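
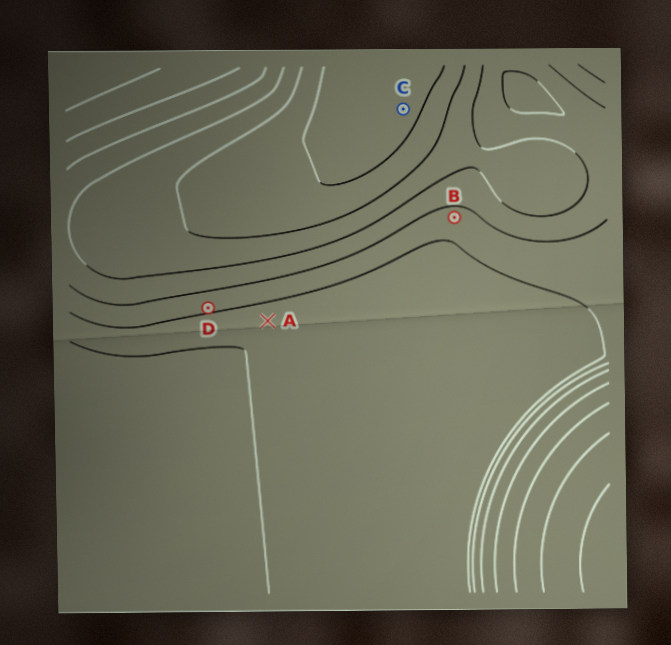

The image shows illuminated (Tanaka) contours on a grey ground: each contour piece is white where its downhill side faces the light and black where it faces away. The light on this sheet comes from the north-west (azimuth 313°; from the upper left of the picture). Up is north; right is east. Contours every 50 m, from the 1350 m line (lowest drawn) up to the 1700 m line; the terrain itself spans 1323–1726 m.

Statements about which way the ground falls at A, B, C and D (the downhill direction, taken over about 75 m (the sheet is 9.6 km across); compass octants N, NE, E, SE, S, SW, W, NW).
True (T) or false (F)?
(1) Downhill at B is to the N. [F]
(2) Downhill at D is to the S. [T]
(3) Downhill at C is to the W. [F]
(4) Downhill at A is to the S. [T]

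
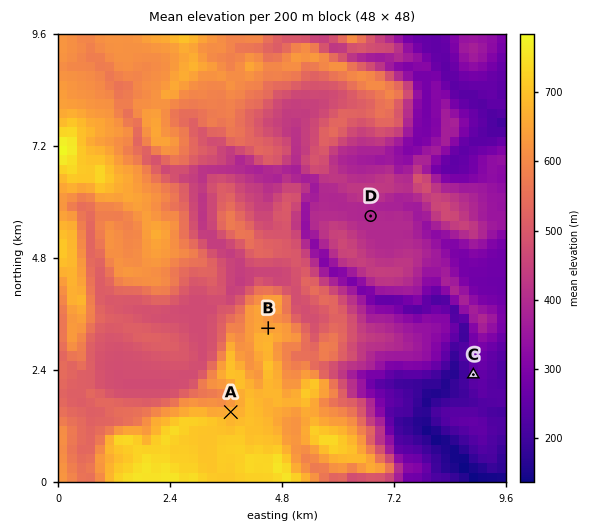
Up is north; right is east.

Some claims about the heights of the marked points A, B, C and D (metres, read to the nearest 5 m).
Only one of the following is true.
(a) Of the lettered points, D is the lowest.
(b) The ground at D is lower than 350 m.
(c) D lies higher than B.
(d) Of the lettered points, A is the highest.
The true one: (d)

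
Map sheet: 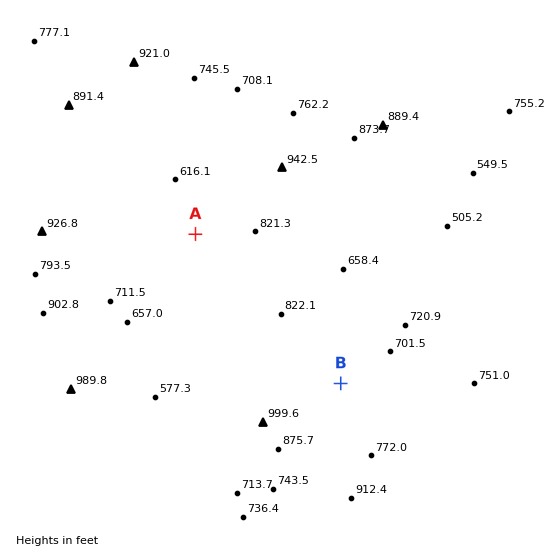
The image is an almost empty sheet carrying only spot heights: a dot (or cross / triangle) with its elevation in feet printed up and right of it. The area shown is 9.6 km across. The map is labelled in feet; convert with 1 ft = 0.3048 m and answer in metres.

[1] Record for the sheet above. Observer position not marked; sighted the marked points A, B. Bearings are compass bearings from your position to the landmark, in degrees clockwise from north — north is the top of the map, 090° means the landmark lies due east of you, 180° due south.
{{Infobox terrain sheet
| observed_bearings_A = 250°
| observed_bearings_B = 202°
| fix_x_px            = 436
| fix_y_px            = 146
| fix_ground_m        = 230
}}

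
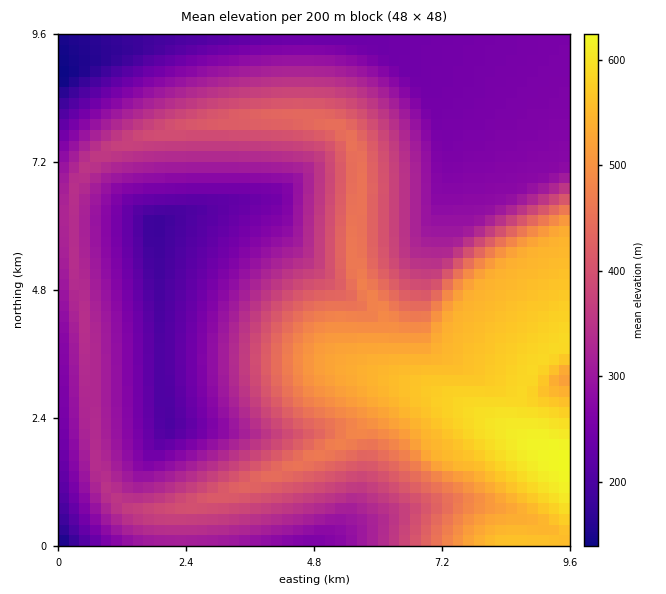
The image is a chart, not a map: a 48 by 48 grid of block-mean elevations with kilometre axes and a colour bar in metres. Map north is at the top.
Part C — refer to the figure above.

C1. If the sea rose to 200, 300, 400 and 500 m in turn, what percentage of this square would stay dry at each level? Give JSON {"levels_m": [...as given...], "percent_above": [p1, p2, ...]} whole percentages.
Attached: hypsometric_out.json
{"levels_m": [200, 300, 400, 500], "percent_above": [97, 63, 35, 19]}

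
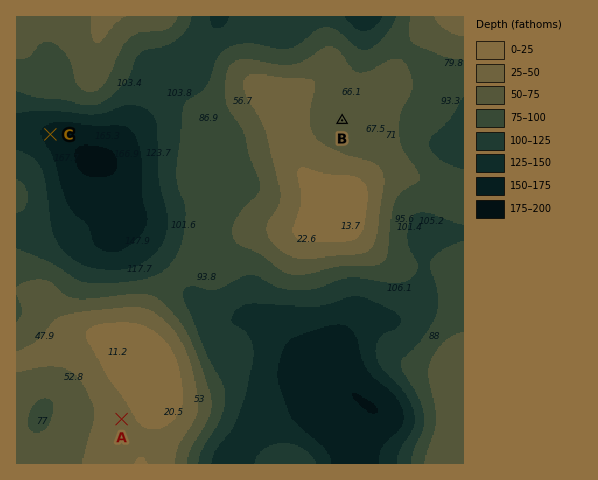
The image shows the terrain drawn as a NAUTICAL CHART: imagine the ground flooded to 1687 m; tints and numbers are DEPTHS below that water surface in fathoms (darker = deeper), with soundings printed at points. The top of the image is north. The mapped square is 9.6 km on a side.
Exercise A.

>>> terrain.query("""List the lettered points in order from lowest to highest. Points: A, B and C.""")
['C', 'B', 'A']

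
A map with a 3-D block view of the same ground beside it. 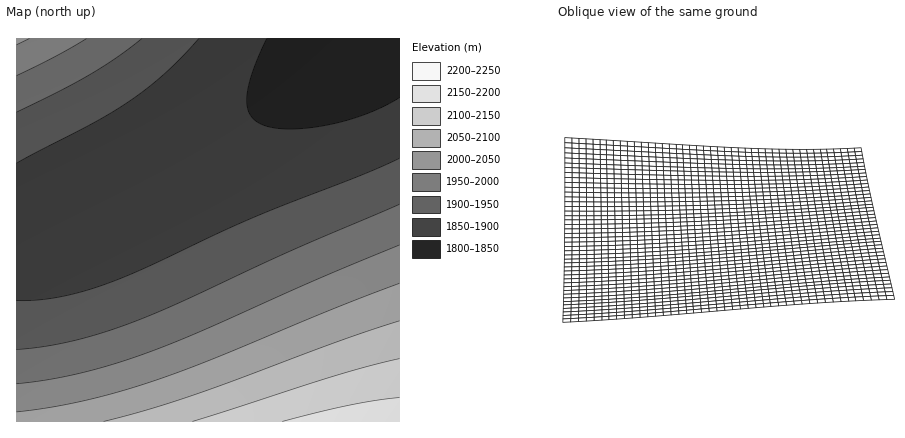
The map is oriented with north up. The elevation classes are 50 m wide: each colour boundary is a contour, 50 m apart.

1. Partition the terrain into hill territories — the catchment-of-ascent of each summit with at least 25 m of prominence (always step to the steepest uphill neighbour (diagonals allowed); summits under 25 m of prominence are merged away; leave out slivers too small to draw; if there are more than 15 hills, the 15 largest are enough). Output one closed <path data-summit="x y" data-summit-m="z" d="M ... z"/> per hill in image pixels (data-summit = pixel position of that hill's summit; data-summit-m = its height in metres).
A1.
<path data-summit="396 422" data-summit-m="2230" d="M400 38l-50 0-36 31-46 35-50 35-50 30-100 50-28 10-24 3 0 190 384 0z"/><path data-summit="16 38" data-summit-m="2061" d="M350 38l-334 0 0 194 16-1 36-12 100-50 50-30 50-35 46-35z"/>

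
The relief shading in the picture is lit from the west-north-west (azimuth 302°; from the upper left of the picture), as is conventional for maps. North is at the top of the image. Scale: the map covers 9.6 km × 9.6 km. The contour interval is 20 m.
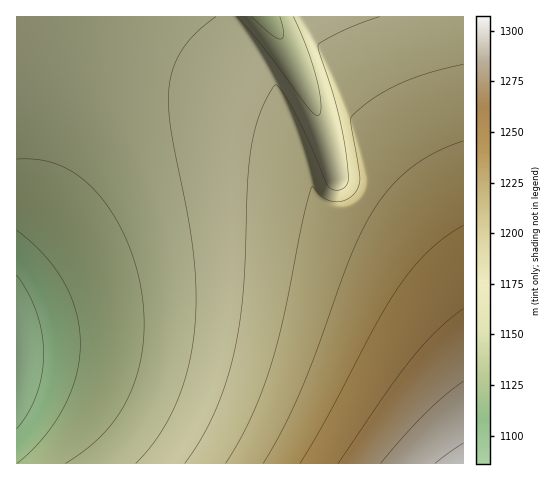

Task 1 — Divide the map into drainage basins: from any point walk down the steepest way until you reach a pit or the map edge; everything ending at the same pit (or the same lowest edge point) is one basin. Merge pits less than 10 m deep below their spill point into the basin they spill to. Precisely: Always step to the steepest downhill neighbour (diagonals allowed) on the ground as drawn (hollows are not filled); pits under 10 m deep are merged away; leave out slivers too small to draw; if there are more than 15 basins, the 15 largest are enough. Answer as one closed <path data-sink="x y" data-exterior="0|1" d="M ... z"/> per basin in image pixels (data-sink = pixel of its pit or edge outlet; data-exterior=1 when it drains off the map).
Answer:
<path data-sink="17 350" data-exterior="1" d="M231 16l-215 1 0 446 447 1 1-149-2-4-22-28-35-33-33-22-45-21-10-8-6-13-14-50-14-34-22-41-24-34z"/><path data-sink="266 17" data-exterior="1" d="M463 16l-231 1 5 10 24 34 22 41 14 34 14 50 6 13 10 8 45 21 33 22 35 33 23 32z"/>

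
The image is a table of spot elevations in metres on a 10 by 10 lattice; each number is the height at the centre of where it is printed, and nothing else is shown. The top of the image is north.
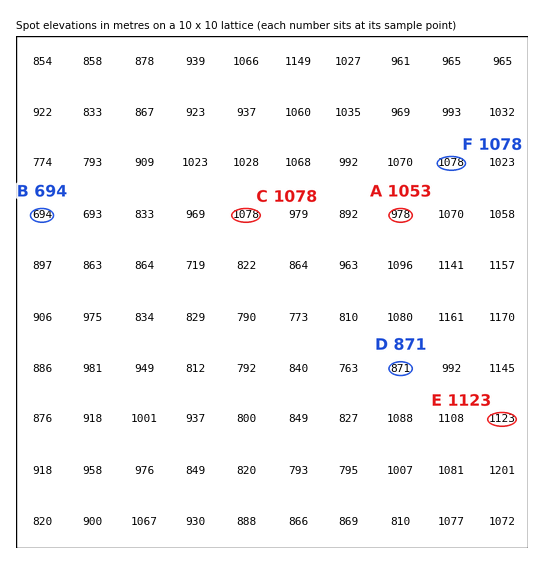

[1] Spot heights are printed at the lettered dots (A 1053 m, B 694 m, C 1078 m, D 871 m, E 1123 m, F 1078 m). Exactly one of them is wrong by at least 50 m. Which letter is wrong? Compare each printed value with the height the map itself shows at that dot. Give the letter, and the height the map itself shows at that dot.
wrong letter A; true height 978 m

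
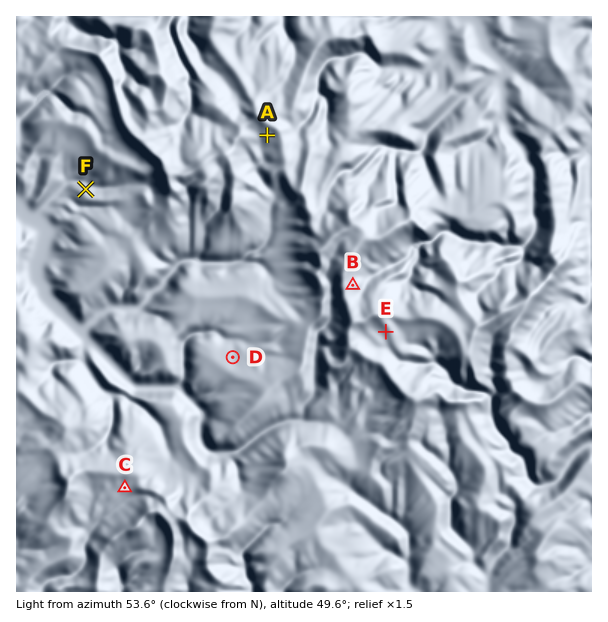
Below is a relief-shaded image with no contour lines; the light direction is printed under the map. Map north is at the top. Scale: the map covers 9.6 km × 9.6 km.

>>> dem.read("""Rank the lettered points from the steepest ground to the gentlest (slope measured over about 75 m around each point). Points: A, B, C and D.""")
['B', 'A', 'C', 'D']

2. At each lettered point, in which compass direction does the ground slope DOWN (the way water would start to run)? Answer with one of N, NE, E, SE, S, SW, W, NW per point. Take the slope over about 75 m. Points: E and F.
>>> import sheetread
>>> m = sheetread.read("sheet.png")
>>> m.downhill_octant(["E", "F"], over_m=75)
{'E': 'S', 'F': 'N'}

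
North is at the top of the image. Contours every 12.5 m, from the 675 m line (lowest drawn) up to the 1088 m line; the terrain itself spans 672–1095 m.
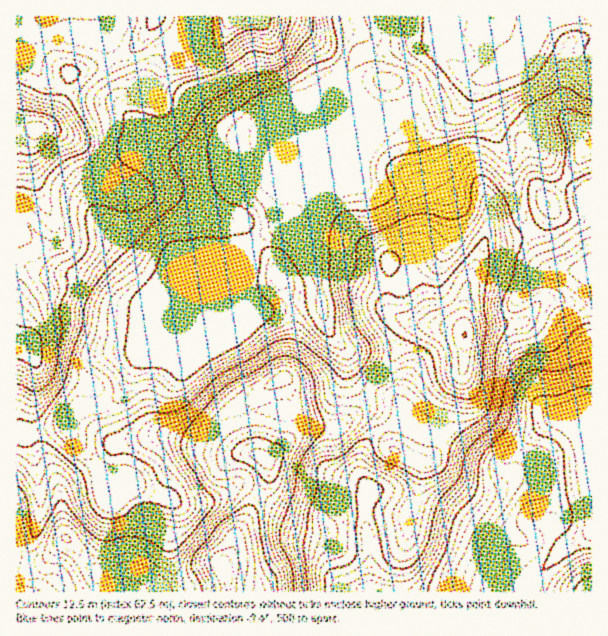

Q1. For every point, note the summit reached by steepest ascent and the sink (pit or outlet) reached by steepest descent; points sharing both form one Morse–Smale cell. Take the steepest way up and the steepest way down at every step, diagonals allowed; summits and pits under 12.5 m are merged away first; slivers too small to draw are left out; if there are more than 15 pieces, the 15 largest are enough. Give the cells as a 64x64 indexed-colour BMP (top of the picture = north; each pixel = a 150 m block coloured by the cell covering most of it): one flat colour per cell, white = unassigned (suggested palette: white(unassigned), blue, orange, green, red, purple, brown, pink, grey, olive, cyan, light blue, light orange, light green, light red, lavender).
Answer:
<image width="64" height="64" href="data:image/bmp;base64,Qk12CAAAAAAAAHYAAAAoAAAAQAAAAEAAAAABAAQAAAAAAAAIAAATCwAAEwsAABAAAAAAAAAA////ALR3HwAOf/8ALKAsACgn1gC9Z5QAS1aMAMJ34wB/f38AIr28AM++FwDox64AeLv/AIrfmACWmP8A1bDFAAAAAAAAAAAAAAAAALu7u7u7u7u6qqqqqqqqqqqgAAAAAAAAAAAAAAAAAAALu7u7u7u7u7qqqqqqqqqqqqoAAAAAAAAAAAAAAAAAAAu7u7u7u7u7uqqqqqqqqqqqpmAAAAzAAAAAAAAAAAAAC7u7u7u7u7u6qqqqqqqqqqpmZgAAAMwADMAAAAAAAAAAu7u7u7u7u7qqqqqqqqqqpmZmYAAAzMDMwAAAAAAAAAC7u7u7u7u7uqqqqqqqqqpmZmZmAADMzMzMAAAAAAAAAAu7u7u7u7u6qqqqqqqqZmZmZmZmAMzMzMwAAAAAAAAAC7u7u7u7u7qqqqqqqmZmZmZmZmYADMzMzAAAAAAAAAAAu7u7sLu7uqqqqqpmZmZmZmZmZgAMzMzMAAAAAAAAAAC7sAAAALu6qqqmZmZmZmZmZmZmAAzMzMwAAABVVVUAAAsAAAAAAAqqpmZmZmZmZmZmZmYADMzMzAAAVVVVVVUAUAAAAAAABmZmZmZmZmZmZmZmZgDMzMzABVVVVVVVVVVVAAAAAAAGZmZmZmZmZmZmZmZmAMzMzMzMVVVVVVVVVVUAAAAAAGZmZmZmZmZmZmZmZmYAzMzMzMxVVVVVVVVVVQAAAAAAZmZmZmZmZmNmZmZmZgDMzMzMzFVVVVVVVVVVUAAAAAAGZmZmZmZjMzZmZmZjDMzMzMzMVVVVVVVVVVVVAAAAAAZmZmZmYzMzM2ZmZmMMzMzMzMVVVVVVVVVVVVVQAAAAAGZmZmMzMzMzNmZmM4iIjMzMxVVVVVVVVVVVVVUAWQAAAGYDMzMzMzMzNmMziIiIzMzFVVVVVVVVVVVVVVVZkAAAAzMzMzMzMzMzMzOIiIiIzFVVVVVVVVVZmZmZmVmZAAADMzMzMzMzMzMzM4iIiIiIhVVVVVVVVZmZmZmZmZmQADMzMzMzMzMzMzMziIiIiIiIVVVVVVVZmZmZmZmZmZMzMzMzMzMzMzMzMzOIiIiIiIiFVVVVVZmZmZmZmZmZIjMzMzMzMzMzMzMzM4iIiIiIiIVVVVVZmZmZmZmZmZIiIzMzMzMzMzMzMzMziIiIiIiIhVVVVVmZmZmZmZmZkiIiMzMzMzMzMzMzMzOIiIiIiIiIVVVVWZmZmZmZmZmSIiIzMzMzMzMzMzMzM4iIiIiIiIiFVVVZmZmZmZmZmSIiIiMzMzMzMzMzMzMziIiIiIiIiIhVVVmZmZmZmZmSIiIiIzMzMzMzMzMzMzOIiIiIiIiIiIVVVZmZmZmZmZIiIiIiMzIi4zMzMzMzM4iIiIiIiIiIiFVVmZmZmZmZIiIiIiIiIiLu7u7jMzMziIiIiIiIiIiIhVVZmZEZmZkiIiIiIiIiIu7u7u4zMzOIiIiIiIEREYiIVVmZERERESIiIiIiIiIi7u7u7uPu7oiIiIiIERERERiFWZkRERERIiIiIiIiIiLu7u7u7u7uiIiIiBERERERERhVmREREREiIiIiIiIiIu7u7u7u7u6IgREREREREXERERWZEREREiIiIiIiIiIiLu7u7u7u7hERERERERF3d3cREVkRERESIiIiIiIiIiIu7u7u4AAAERERERERF3d3d3cRGRERERIiIiIiIiIiIiLu7u4AAAARERERERF3d3d3d3d3EREREiIiIiIiIiIiIu7u7gAAABERERERF3d3d3d3d3dxERESIiIiIiIiIiIiIiLgAAAAERERERF3d3d3d3d3d3dxERIiIiIiIiIiIiIiIiAAAAARERERF3d3d3d3d3d3d3cREiIiIiIiIiIiIiIiAAAAABEREREXd3d3d3d3d3d3dxESIiIiIiIiIiIiIiIAAAAAEREREXd3d3d3d3d3d3d3ERIiIiIiIiIiIiIiIgAAAAARERERd3d3d3d3d3d3d3cRESIiIiIiIiIiIiIgAAAAABERERF3d3d3d3d3d3d3dxERIiIiIiIiIiIiIiAAAAAAERERERd3d3d3d3d3d3d3cREiIiIiIiIiIiIiIAAA3QAREREREXd3d3d3d3d3EXdxERIiIiIiIiIiIiIgAA3dABEREREREXd3dxERERERF3cREiIiIiIiIiIiIiAADd3QERERERERERERERERERERdxESIiIiIiIiIiIiAADd3dARERERERERERERERERERF3cRIiIiIiIiIiIiIAAN3d3RHxERERERERERERFEREQRdxEiEiIiIiIiIiIAAA3d3d//8RERERERERERFERERERHEREREiIiIiIiIAAA3d3d3///ERERERERERFERERERERxERERESIiIiIgAN3d3d3f//8RERERERERREREREREREERERERESIiIgAA3d3d3d///xERERERERRERERERERERBERERERESIiAA3d3d3d3///8REREBFEREREREREREREQRERERERESIADd3d3d3f///xEREQAERERERERERERERBERERERERERAN3d3d3d//////EQAAREREREREREREREQRERERERERER3d3d3d3///////AAAEAAREREREREREREEREREREREREU3d3d3f//////AAAAAAAAREREREREREREREERFBEREURN3d0A//////8AAAAAAAAERERERERERERERERERBEURETQAAD//////wAAAAAAAARERERERERERERERERERERERAAAAP//////AAAAAAAAAEREREREREREREREREREREREQAAA"/>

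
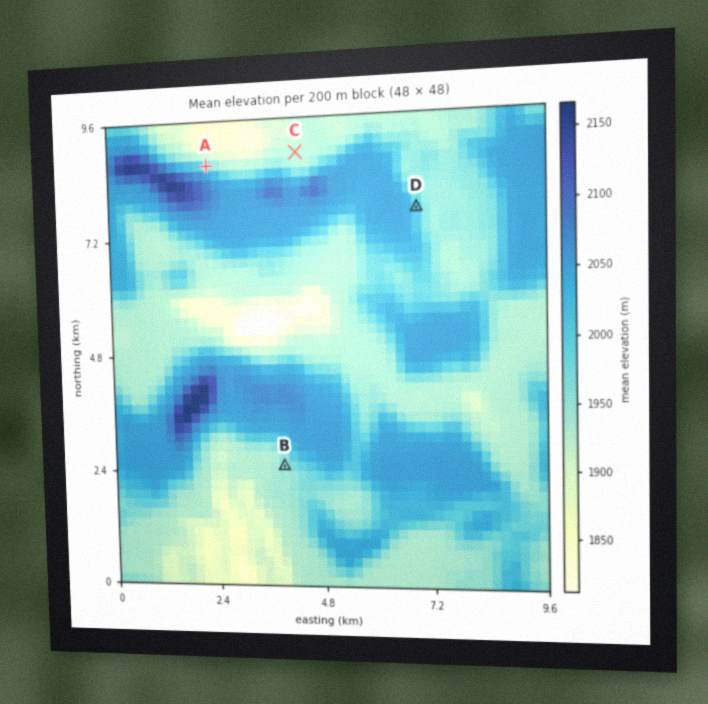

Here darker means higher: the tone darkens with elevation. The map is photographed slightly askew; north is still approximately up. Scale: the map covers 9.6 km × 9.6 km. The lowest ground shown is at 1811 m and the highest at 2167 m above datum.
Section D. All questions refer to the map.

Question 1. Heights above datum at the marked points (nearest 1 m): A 1980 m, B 1958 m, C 1929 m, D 2015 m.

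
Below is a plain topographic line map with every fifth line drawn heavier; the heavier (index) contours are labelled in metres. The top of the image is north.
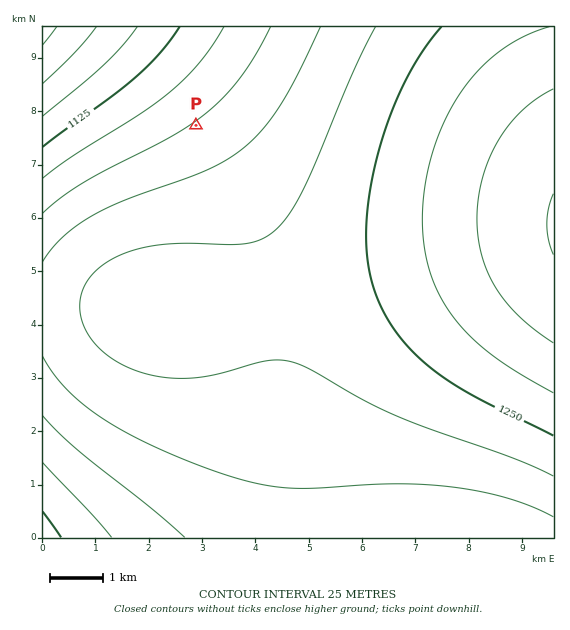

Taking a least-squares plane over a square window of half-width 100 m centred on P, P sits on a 2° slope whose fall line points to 325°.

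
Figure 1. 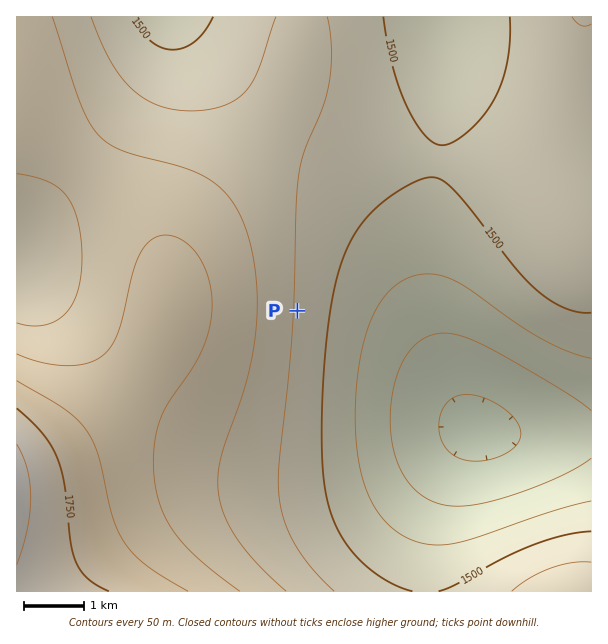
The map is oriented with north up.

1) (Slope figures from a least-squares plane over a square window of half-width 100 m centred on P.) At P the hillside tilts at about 5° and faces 93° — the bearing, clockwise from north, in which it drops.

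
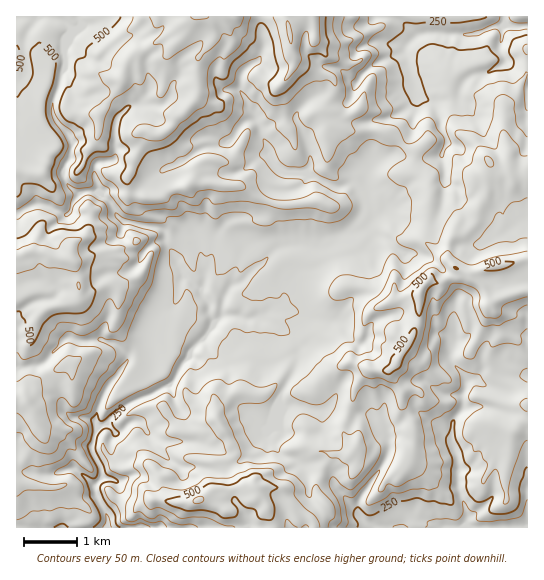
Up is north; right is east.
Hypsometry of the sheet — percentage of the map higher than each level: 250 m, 96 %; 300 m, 85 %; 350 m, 61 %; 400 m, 42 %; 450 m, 27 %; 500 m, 14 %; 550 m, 5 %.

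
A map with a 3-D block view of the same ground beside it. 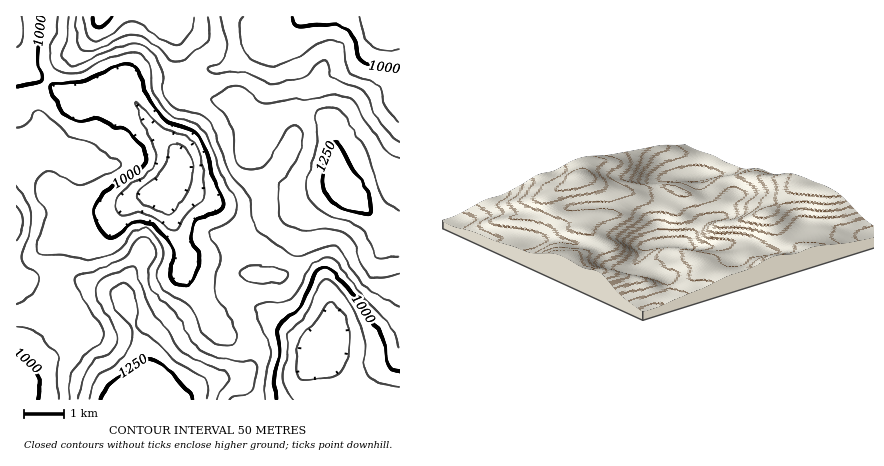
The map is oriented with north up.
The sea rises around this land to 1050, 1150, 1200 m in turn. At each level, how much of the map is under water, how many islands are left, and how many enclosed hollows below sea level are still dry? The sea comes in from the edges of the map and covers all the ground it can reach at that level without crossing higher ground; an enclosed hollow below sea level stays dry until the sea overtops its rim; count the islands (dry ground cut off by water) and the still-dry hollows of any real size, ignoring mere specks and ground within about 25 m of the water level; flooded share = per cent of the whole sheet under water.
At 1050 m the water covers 40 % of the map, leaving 0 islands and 0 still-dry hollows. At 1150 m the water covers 78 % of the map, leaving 0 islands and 0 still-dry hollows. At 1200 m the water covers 90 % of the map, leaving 0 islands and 0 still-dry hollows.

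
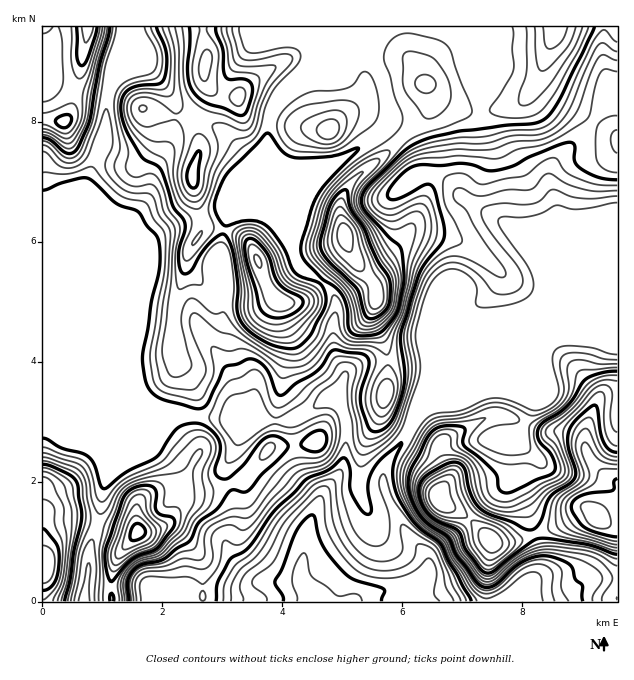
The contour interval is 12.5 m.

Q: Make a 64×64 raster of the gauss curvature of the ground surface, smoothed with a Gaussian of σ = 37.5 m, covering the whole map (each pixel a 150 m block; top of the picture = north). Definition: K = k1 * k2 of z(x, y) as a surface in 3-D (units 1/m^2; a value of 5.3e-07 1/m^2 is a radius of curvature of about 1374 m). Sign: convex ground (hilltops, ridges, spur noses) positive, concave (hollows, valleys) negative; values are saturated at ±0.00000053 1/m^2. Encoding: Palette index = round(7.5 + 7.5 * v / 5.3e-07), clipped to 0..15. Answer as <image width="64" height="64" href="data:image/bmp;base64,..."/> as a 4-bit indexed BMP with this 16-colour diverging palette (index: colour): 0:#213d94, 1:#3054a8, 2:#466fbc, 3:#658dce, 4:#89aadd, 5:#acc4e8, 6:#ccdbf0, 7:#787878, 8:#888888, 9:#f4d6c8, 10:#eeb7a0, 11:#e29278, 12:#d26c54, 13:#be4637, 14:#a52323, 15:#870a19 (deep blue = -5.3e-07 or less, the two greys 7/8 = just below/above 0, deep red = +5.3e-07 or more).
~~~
<image width="64" height="64" href="data:image/bmp;base64,Qk12CAAAAAAAAHYAAAAoAAAAQAAAAEAAAAABAAQAAAAAAAAIAAATCwAAEwsAABAAAAAAAAAAlD0hAKhUMAC8b0YAzo1lAN2qiQDoxKwA8NvMAHh4eACIiIgAyNb0AKC37gB4kuIAVGzSADdGvgAjI6UAGQqHAAJqloz4N3d3eJh3d4iId4iHiHeIh3eJlgBXeHd3d3eaiHdndAnZh3iHd4iIh3eHh3d4d3d4d2d1MjV4d3iHd4e7lmdwCv6HeIdneIiHeIeHd3d3d3eId4ZqZoiIiIeJhZqHiXMG/4Zoh3h3iHd4h4d3d4iIh4mHmL+ou6mHd3iFqoiae6OKQmiIh3d3d3iId3d4iIiIeWR2nqeLuod3iYOZeKdbxDeEeGeHZ4d3d4h3d4iIiIeNp8qKy2V4h3iac3dnhld3i+eGVoh4iHd4iHd4iIiHd4/1m6rLUiRnd4iKd3d2eHn/tGZomZd3d4iId3iIiHiFSHAGrLhlM1Z3eHlnd3RGeeximImJiHd4iIh3eIiIiGIogQBZlmd2Z3ebhod4dFd3VbhlZ3d3eIiIiId4iIh3Uo/4MCeGVnd3iIuHmIiGeIdVy3Z4d2eId3h4iHd4iHZV/8mFaql3Z3eriId3d3iGfOp4h4h3d4h3eHeZiId4dEf/h3ebqYd3d6yXd3eIh4ZZyVZ3iHd3iHeIiKp4h3h0Rv+nZ5mZiIZ3h1Z3yImHmWV2Vnd3d2eHd4d3h1d3eXVUjKuId3eHZouUNnjId3Z4dnd2d3aJd3d3d3Z2WGZ4ZWZHjcdmd3h5zaVWd3d3Znd3eId3d3d3d4h3d5lXdnh1d1ZXtmd3eHmph3RHWIdmd3d4mHeJp2h3mXZnvGV2Z3Z3ZiBXd4iIZ5iKlXtoiHd4iIiHd4rIWIe9dWi9hHh3doiMpXqoiIhmdXunm3eId4iIiHd3eadoh3p2aKuEaIh1Z436aKiId020aYeZd3iIiIiId3d2WId3ZGmIiYaHeJZWV6hEaIh2CuVph4l3iIiIiIiHd3RZiIh2WZd4dod4l3dEaHVoiIUFhXiGiIiIiIiId3d4dniIh3eIdmZWeImoiHVpqImph6u5d2Z4iIiIiIh3d3iIiIh4eJiHeXd4i+p4h3iIZmZ3iMuHeYeIiIiIiHd4h4h4iHiIh3eIiHiK+3d3iId3d3d4mnZ7pIiIiIiId3mYiId3eId3d3d2eIiYdneIh3d3d4iIdUeViIiIiId3eIiIh3d4l2d3d3qodmd2Z4iIiIiId3eHVXiIiIiIh3d4iIiHeHiXZ3h3iph1V4dniIiIiIh3d4iHd4iIiIiHd4iHeHd4eIZ3d3iHeIVXd3eIiIiIiHd3iIeIiIiIiId3eId3d4d3d3eIh2Z4c0aIh4iIiIiId3d3d3iIiIiIh4iIiIh3dmeIiIiGNYhiJYqIh3d4iIh3d3h3eIiIiIiIiId3iId1eZh3d3dWiJQ1iYd3d3eIiId3d4d3iIiIiId4h3eYh2WaiHd3eIh3uWVnd3d3eId3d4iIiIiIiIiIiHd4d4iHZZmJqqmGeoj/+GiId3d3d3d3eIiIiIiIiIiId3h3h4d3h4mqvKWLh9/4iYiHd3d4h3d4iIiIiIiIiIh3d3Z3h4l2dmaJU6pTapd3iIiId3iId3iIiIiIiIiIiHiIZnd3iXZkWJczmGNKuHeZiIh3iIh3eIiIiIiIiIiIiIh3doiId2WLuHZ3l0eWVomZmHeIiHd4iIiIiIiIiIiIiHh3mIiLuImGd4eZZ3VWeIiHd4iId3iIiIiIiIiIiIiIioepua/oZ2R4mHh4hmd3dnd3eId3iIiIiIiIiIiIiIh6yIy2zpdnZHmpZnh3d3dmd3d3iIeIiIiIiIiIiIh4iHeIdAD/dnd2eKuod3d4h2d4d3eIiIiIiIiIiIiIiHeJhmikEGY2d3iHrulUVoiHd3d4iHh3eHd3eIiIiHd4h3d3VXiGVGd4iIiZiHdniZh3h3iId3eId3d4eIiHd3iId4dSaYd3d4h3aKM725iJiId3eIiIiHh3d4h3h4h3d3iId3VpiIiIiHdXsy78qId3iId3d3iIeHd3eHeIiId3h4h4zIiIiIiIh2WVCNuZh2d4h3h4h4h4d3d4h4iId4iHd3nbiIiIiIiHdncCiYiHdniIiIh3eHd3d3h2d3d4iYd3ead4mIiIiIh3d3eIiZh2eIh3d3d4d4iIiHZnZWiId3Zoh3eId4d3d3d3ecp4qod4iHeId3h3iIeIp2hVd3d3d3d4h3eId3Z3dmd3iGV4h3iHd3eHd4d4h3j4eHeId3eHh3mHd3d3eId4dnh3ZVZ3eId3eIh3d3eHeNd3eIh3d3iHeHd2d3iIh3zXd3d3Znd3d4h4iHd3d3eICPuHeHeHd3d3eHeIZomHfMhnd3d3d4d3iHd3iId3d3gY7aZ4eJh3d3d4h4hmiYd4l3d3eIeIh3d3d4iIiHd3eHeJl3Zs2Yd3d3d5l5h4h3d3d3d4h3iHd3d3iIiId3d3iHZndVz7hmZnh2qniHeId3d3h3d3d3d3h3eIiIh3d4iIdld1SKl1VniGabh5h3eHh3eHd3iId3eIh3iHiHd4iIiGV3dFd3Zniodol2eId3eId4eHiIiHiIiHd3eIeIiIiHdniHZ4h3eKh2eGZ3d3d4iIh4d4iIeIiHiHd3d3iIeId5eZh4moeImHd4d3iGd4h3h3d3d3eIeIiIh3d3eIh4h4qImHiKh3iKl4iHiahniHd4eIh3d3eIh3iHd3d3iHiHiHd3d4mHd3mYeZh3dXeIh4h4iIiHd4iHd3eIiIiIh3iGiGZ3eHd3dnd4iHd3d4iIh3eIeHd3iIeIiIiIh3eIeIjKVXdniHdUaJmIeIiIiIiHiHd4d3d4iIiId4iIZY"/>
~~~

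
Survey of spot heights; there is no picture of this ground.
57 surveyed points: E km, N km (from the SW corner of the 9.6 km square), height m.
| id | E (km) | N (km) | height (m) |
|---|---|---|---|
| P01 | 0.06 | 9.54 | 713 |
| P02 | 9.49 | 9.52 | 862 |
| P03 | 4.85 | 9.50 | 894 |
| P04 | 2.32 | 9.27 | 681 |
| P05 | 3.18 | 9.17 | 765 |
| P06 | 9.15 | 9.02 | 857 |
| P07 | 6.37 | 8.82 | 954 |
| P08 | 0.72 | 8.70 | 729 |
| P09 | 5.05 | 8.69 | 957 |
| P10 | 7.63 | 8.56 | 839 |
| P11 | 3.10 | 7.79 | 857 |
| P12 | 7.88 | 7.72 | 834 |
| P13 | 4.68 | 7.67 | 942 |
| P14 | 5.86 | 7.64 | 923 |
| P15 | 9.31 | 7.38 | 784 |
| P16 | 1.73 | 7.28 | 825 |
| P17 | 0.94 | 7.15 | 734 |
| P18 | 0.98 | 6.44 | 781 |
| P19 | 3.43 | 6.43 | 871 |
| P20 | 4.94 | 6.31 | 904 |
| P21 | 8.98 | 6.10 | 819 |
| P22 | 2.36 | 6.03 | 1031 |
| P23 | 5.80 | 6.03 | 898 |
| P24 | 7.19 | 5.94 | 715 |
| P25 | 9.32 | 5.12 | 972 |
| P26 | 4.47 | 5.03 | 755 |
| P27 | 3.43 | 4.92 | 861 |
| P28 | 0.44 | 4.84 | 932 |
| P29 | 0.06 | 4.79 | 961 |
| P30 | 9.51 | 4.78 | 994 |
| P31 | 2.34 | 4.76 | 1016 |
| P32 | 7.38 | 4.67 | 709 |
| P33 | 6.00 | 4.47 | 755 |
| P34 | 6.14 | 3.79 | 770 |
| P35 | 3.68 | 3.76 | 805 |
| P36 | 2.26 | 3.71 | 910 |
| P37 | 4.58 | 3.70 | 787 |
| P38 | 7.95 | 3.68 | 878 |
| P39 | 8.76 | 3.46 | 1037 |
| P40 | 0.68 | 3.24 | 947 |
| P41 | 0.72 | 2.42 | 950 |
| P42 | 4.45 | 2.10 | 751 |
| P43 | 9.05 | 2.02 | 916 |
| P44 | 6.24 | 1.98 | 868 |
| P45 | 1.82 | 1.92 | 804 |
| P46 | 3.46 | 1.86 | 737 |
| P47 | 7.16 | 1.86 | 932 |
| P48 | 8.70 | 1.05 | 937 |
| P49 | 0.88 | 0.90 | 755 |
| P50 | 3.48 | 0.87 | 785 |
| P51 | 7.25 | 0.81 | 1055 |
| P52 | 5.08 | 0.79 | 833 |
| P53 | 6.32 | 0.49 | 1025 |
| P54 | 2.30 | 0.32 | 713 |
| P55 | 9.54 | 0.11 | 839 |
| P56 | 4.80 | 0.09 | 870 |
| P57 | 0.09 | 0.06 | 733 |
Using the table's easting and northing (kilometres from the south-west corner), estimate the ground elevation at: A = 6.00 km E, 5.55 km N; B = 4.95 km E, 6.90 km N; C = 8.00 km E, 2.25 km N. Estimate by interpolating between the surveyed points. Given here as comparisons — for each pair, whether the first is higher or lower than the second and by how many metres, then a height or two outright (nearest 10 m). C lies higher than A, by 150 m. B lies higher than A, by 140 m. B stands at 940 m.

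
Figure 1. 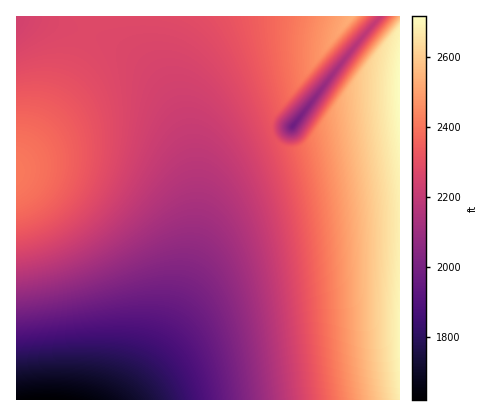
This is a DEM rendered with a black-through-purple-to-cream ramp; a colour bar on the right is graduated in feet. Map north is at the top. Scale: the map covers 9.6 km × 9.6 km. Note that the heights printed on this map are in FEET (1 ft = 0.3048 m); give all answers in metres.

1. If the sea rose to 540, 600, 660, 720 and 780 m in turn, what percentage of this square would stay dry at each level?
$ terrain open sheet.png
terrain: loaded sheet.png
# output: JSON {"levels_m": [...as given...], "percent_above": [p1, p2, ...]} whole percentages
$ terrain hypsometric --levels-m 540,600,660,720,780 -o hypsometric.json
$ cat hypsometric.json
{"levels_m": [540, 600, 660, 720, 780], "percent_above": [96, 87, 69, 26, 10]}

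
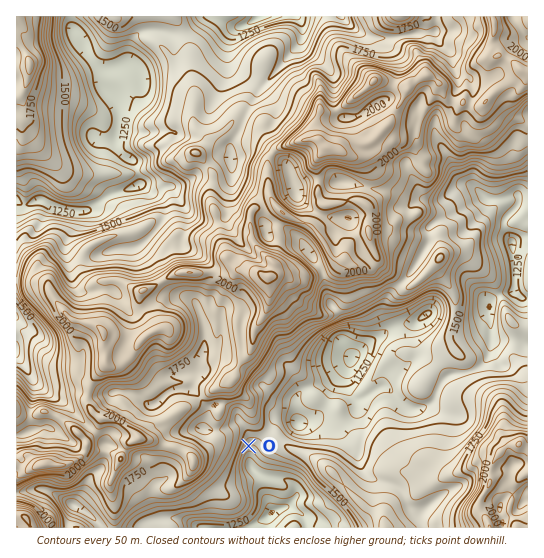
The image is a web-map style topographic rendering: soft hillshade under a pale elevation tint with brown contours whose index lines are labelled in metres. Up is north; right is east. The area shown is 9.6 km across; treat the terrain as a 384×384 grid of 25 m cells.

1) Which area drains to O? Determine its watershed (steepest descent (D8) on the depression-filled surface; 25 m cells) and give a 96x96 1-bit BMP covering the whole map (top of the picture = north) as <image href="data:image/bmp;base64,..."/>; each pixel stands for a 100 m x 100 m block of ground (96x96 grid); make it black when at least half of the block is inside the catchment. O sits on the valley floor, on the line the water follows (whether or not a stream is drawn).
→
<image width="96" height="96" href="data:image/bmp;base64,Qk2+BAAAAAAAAD4AAAAoAAAAYAAAAGAAAAABAAEAAAAAAIAEAAATCwAAEwsAAAIAAAAAAAAA////AAAAAAAAAAAAAAAAAAAAAAAAAAAAAAAAAAAAAAAAAAAAAAAAAAAAAAAAAAAAAAAAAAAAAAAAAAAAAAAAAAAAAAAAAAAAAAAAAAAAAAAAAAAAAAAAAAAAAAAAAAAAAAAAAAAAAAAAAAAAAAAAAAAAAAAAAAAAAAAAAAAAAAAAAAAAAAAAAAAAAAAAAAAAAAAAAAAAAAAAAAAAAAAAAAAAAAAAAAAAQAAAAAAAAAAAAAAB8AAAAAAAAAAAAAAP+AAAAAAAAAAAAAD///AAAAAAAAAAAAH///AAAAAAAAAAAAf///AAAAAAAAAAAA////AAAAAAAAAAAH////AAAAAAAAAAAf////AAAAAAAAAAA/////AAAAAAAAAAB/////AAAAAAAAAAB////+AAAAAAAAAAA////8AAAAAAAAAAA////4AAAAAAAAAAA////wAAAAAAAAAAAf///4AAAAAAAAAAAP///4AAAAAAAAAAAB///8AAAAAAAAAAAAf//8AAAAAAAAAAAAP///AAAAAAAAAAAAP///AAAAAAAAAAAAH///AAAAAAAAAAAAD///gAAAAAAAAAAAB///gAAAAAAAAAAAA///gAAAAAAAAAAAA///wAAAAAAAAAAAB///wAAAAAAAAAAAD///4AAAAAAAAAAAH///4AAAAAAAAAAAH///8AAAAAAAAAAAH///8AAAAAAAAAAAD///4AAAAAAAAAAAA///4AAAAAAAAAAAAP//4AAAAAAAAAAAAH//wAAAAAAAAAAAAAAMAAAAAAAAAAAAAAAAAAAAAAAAAAAAAAAAAAAAAAAAAAAAAAAAAAAAAAAAAAAAAAAAAAAAAAAAAAAAAAAAAAAAAAAAAAAAAAAAAAAAAAAAAAAAAAAAAAAAAAAAAAAAAAAAAAAAAAAAAAAAAAAAAAAAAAAAAAAAAAAAAAAAAAAAAAAAAAAAAAAAAAAAAAAAAAAAAAAAAAAAAAAAAAAAAAAAAAAAAAAAAAAAAAAAAAAAAAAAAAAAAAAAAAAAAAAAAAAAAAAAAAAAAAAAAAAAAAAAAAAAAAAAAAAAAAAAAAAAAAAAAAAAAAAAAAAAAAAAAAAAAAAAAAAAAAAAAAAAAAAAAAAAAAAAAAAAAAAAAAAAAAAAAAAAAAAAAAAAAAAAAAAAAAAAAAAAAAAAAAAAAAAAAAAAAAAAAAAAAAAAAAAAAAAAAAAAAAAAAAAAAAAAAAAAAAAAAAAAAAAAAAAAAAAAAAAAAAAAAAAAAAAAAAAAAAAAAAAAAAAAAAAAAAAAAAAAAAAAAAAAAAAAAAAAAAAAAAAAAAAAAAAAAAAAAAAAAAAAAAAAAAAAAAAAAAAAAAAAAAAAAAAAAAAAAAAAAAAAAAAAAAAAAAAAAAAAAAAAAAAAAAAAAAAAAAAAAAAAAAAAAAAAAAAAAAAAAAAAAAAAAAAAAAAAAAAAAAAAAAAAAAAAAAAAAAAAAAAAAAAAAAAAAAAAAAAAAAAAAAAAAAAAAAAAAAAAAAAAAAAAAAAAAAAAAAAAAAAAAAAAA="/>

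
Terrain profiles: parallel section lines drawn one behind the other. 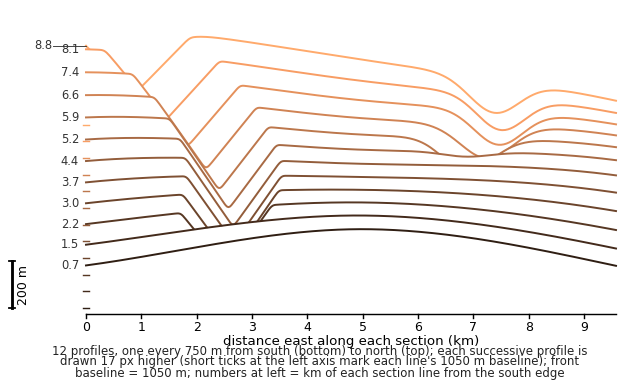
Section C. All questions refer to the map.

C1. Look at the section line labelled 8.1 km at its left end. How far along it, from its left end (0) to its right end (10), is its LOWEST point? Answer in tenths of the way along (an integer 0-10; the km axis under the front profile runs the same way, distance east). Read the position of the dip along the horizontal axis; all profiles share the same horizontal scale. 8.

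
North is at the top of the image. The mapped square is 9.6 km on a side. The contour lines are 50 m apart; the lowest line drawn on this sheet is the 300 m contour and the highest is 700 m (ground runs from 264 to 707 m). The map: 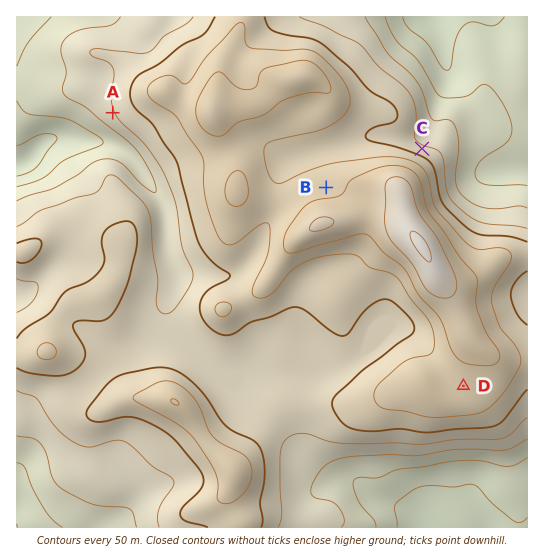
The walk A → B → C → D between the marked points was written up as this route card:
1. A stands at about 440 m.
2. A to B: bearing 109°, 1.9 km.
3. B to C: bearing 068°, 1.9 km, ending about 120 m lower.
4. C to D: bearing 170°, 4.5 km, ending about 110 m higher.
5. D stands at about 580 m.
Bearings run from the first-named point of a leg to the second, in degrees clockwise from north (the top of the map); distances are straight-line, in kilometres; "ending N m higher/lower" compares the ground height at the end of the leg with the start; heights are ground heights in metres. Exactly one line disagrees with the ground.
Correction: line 2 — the distance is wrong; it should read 4.2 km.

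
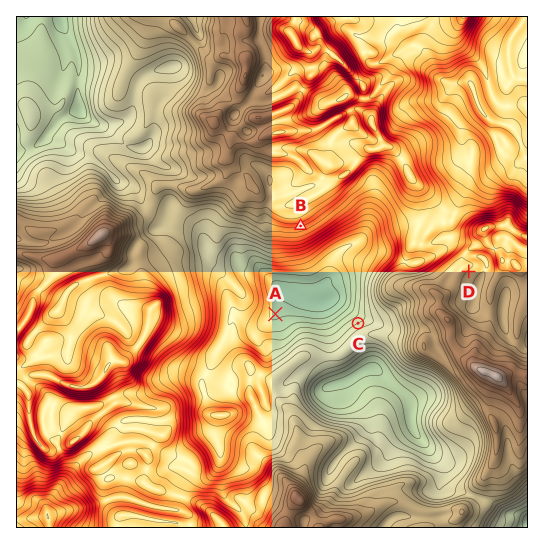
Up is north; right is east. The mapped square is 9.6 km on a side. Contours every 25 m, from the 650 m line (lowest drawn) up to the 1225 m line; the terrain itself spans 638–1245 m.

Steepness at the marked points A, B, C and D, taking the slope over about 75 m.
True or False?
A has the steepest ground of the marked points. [False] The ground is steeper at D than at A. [True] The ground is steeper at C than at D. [True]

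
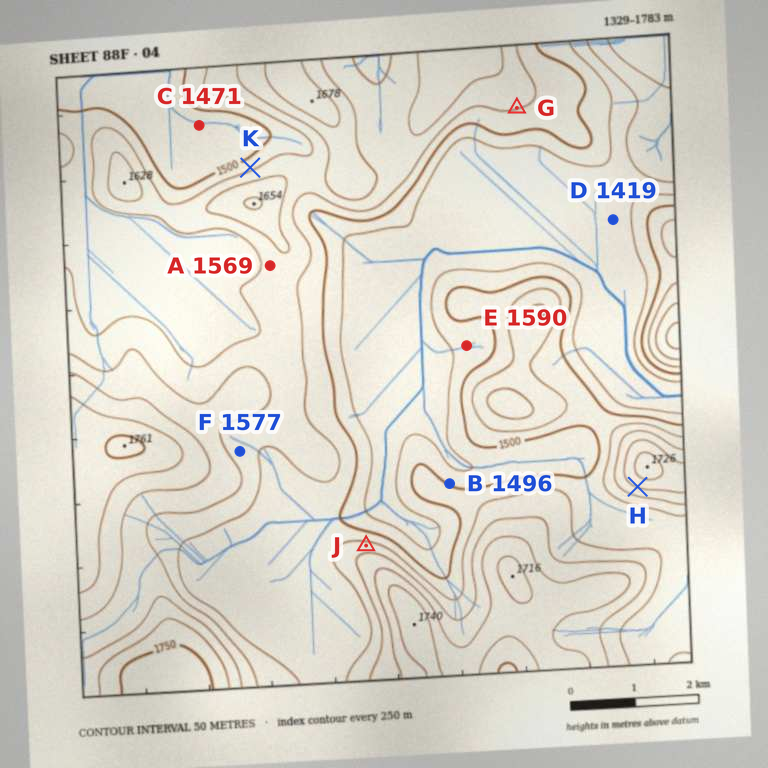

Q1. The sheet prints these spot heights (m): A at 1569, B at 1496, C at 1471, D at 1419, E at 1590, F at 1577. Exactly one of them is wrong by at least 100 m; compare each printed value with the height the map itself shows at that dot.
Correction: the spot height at E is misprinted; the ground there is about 1465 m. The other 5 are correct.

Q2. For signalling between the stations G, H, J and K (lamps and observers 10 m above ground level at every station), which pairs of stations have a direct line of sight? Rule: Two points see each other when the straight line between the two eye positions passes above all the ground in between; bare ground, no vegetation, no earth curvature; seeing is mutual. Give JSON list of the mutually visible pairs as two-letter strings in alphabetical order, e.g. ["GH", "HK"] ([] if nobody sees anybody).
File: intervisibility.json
["GJ", "HJ"]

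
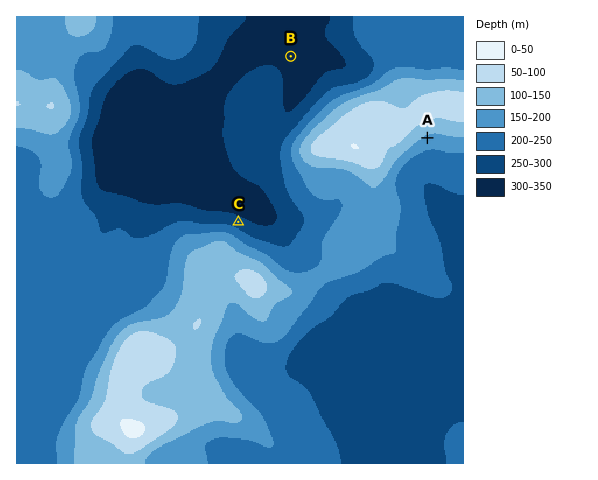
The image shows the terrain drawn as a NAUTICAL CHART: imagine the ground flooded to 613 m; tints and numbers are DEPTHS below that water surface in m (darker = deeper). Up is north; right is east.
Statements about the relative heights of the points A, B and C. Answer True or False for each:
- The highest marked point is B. False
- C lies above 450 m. False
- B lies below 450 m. True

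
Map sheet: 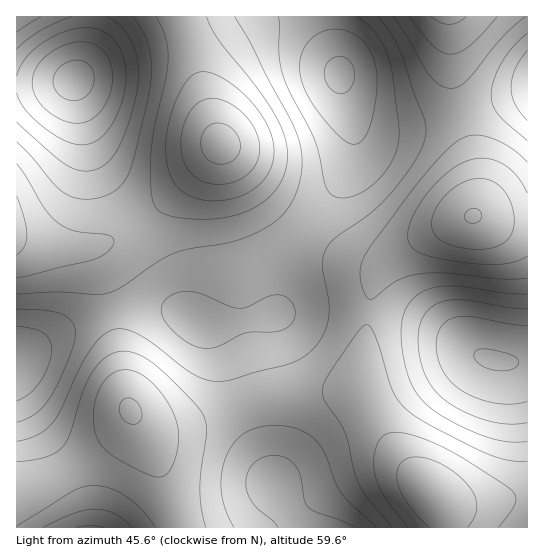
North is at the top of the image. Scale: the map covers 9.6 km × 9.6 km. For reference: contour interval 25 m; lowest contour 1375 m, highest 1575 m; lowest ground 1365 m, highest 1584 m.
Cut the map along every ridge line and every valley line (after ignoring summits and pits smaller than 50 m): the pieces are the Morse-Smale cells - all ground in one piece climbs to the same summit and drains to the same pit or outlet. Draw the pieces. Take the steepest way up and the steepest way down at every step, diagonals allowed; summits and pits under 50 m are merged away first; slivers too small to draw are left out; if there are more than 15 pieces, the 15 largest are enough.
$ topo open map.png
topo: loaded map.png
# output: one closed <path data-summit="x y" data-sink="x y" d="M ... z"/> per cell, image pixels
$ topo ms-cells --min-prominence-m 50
<path data-summit="221 145" data-sink="339 74" d="M327 16l-146 1 39 128-54 56-31 26-29 16-23 4 7 1 7 10 16 54 20-4 29 0 13 3 24 13 7 1 40-4 27-5 4-3 2-28 6-27 14-23 44-56 10-24 0-22-10-40z"/><path data-summit="221 145" data-sink="74 79" d="M181 16l-91 0-5 38-11 26-58 5 0 153 2 2 43 8 32-1 20-7 22-13 19-15 65-65 1-5-9-24-18-67z"/><path data-summit="435 494" data-sink="339 74" d="M335 309l-40 2-65 13-29 1 14 6 6 7 7 13 19 60 29 80 25 37 145 0 1-13-4-12-47-50-19-30-14-29-2-25 7-56z"/><path data-summit="130 410" data-sink="339 74" d="M162 308l-40 1-8 2-2 4 16 91 27 48 25 73 119 1-27-45-44-132-7-13-11-10-16-7-7-5z"/><path data-summit="435 494" data-sink="495 361" d="M371 312l-3 1-1 8-6 48 0 20 16 34 30 43 31 31 15 7 26 0 48-8 1-134-21 1-20-4-49-30-31-10z"/><path data-summit="473 217" data-sink="339 74" d="M345 93l-1 5 9 35 0 22-10 24-44 56-14 23-6 27-2 30 8-3 33-3 49 3 8-33 5-9 15-15 30-19 50-22 2-17-1-26-15-56-55 12-29 0-12-4-10-9z"/><path data-summit="473 217" data-sink="495 361" d="M477 216l-10 1-26 11-46 27-15 15-5 9-7 32 34 6 23 7 24 11 22 16 16 8 20 4 20-2 1-134-26-3z"/><path data-summit="130 410" data-sink="17 362" d="M111 312l-34 11-61 36 1 134 25-9 31-16 33-24 21-22 4-11-7-24-8-57z"/><path data-summit="447 17" data-sink="339 74" d="M449 16l-121 1 1 16 10 33 2 19 8 21 12 14 16 7 29 0 54-13-8-35-1-58z"/><path data-summit="130 410" data-sink="90 527" d="M131 412l-8 15-30 28-27 17-50 22 1 34 163-1-25-73z"/><path data-summit="221 145" data-sink="17 362" d="M17 239l0 120 60-36 35-12-12-46-5-12-5-5-43-1z"/><path data-summit="473 217" data-sink="527 85" d="M527 93l-67 21 16 57 1 26-4 18 42 12 13-1z"/><path data-summit="447 17" data-sink="527 85" d="M527 16l-78 1 3 62 9 34 67-20z"/><path data-summit="17 17" data-sink="74 79" d="M89 16l-72 0-1 67 26 1 32-4 11-26 4-23z"/><path data-summit="435 494" data-sink="74 79" d="M527 496l-48 8-26 0-12-5-1 2 5 9 2 18 80 0z"/>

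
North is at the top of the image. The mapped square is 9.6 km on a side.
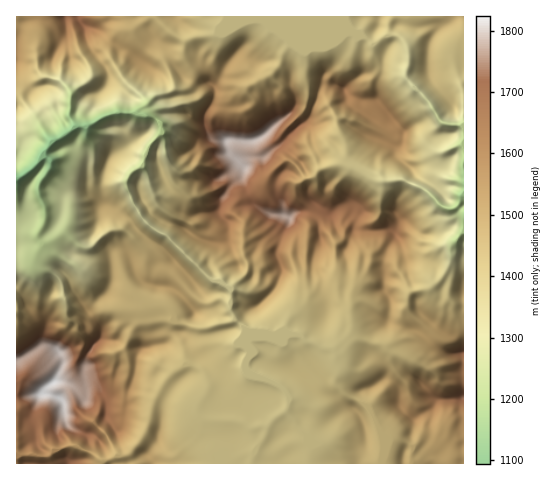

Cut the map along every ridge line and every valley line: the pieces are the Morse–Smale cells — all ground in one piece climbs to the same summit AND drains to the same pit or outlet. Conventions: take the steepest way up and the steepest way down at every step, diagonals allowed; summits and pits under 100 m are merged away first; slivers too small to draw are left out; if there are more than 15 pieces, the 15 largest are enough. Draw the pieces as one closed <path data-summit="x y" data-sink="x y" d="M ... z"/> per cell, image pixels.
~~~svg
<path data-summit="53 382" data-sink="17 179" d="M136 113l-21 0-11 3-17 11-12 0-22 14-15 21-12 12-10 5 0 276 33 1 6-6 18-5 22 10 8 5 1 4 146 0 5-15 11-16 1-7 20-16 2-13-11-12-23-9-9-6-1-5 6-15-7-13 2-7-12-11-3-8 0-23-24-12-41-41-16-9-15-19-8-19 0-8 7-10 9-5 6-19 13-13-1-9-7-6z"/><path data-summit="227 140" data-sink="463 194" d="M344 16l-189 1 17 17 16 6-5 15-12 4 11 16 19 7 8 0 5 5 2 9-4 9-7 10 0 11 8 12 11 2 3 3 1 9 16 14-2 14 9 21 5 5 16 8 18 3 7-5 14-1 5-6 12 8 23-8 5 11-1 12 8 3 28-1 4 4-10 22-1 15 1 20 5 8-2 22 11 5 10-33 21-5 12-10 6-10 2 15-2 14 5 7 11 2 0-95-6-5 6-12 0-68-23-4-12-20-22-22-1-10 2-4 0-17-6-11-5-2-12 0-11 9-6-6-19-10z"/><path data-summit="227 140" data-sink="17 179" d="M171 58l-6 5 6 13 3 13-3 3-17 4-13 16 0 3 13 3 7 6 1 9-13 13-6 19-14 10-2 13 8 19 15 19 16 9 41 41 24 12 0 23 3 8 12 11-2 7 7 13-6 15 1 5 9 6 23 9 11 12-2 13-20 16-1 7-11 16-4 14 160 1 2-17-6-4-23-6-14-28-8-7-14-6-11-12-1-5 3-11-6-18 6-5 12-6 14 1 19 6 4 0 6-5 6-14-12-6 2-22-5-8-1-31 11-26-4-4-28 1-8-3 1-12-5-11-10 2-9 6-9-2-7-6-5 6-14 1-7 5-18-3-16-8-5-5-9-21 2-14-16-14-1-9-3-3-11-2-8-12 0-11 7-10 4-9-2-9-5-5-8 0-18-5z"/><path data-summit="463 398" data-sink="17 179" d="M403 326l-4 2-5 13-6 5-28-7-9 0-12 6-6 5 6 18-3 11 1 5 11 12 14 6 8 7 14 28 23 6 6 4-1 17 51 0 1-110-18-2-9-5-17-15z"/><path data-summit="77 17" data-sink="17 179" d="M77 16l-61 1 1 83 4 0 2-8 16-13 6-2 12 2 14 15-3 22 6 10 13 1 17-11 11-3 21 0 4 2 2-5 12-14 17-4 3-3-3-13-6-13 5-4 0-4-5-10-12-5-16 19-8-7-9-2-22-19-14-5z"/><path data-summit="53 382" data-sink="463 194" d="M463 16l-117 0-1 5 8 11 11 5 10 8 11-9 12 0 5 2 6 11 0 17-2 4 1 10 22 22 12 20 22 4z"/><path data-summit="227 140" data-sink="17 179" d="M47 77l-6 1-10 7-8 7-1 7-6 2 1 77 9-4 12-12 15-21 21-14-6-11 3-18-3-9-8-9z"/><path data-summit="463 398" data-sink="463 194" d="M448 268l-6 10-12 10-21 5-9 33 20 6 17 15 9 5 17 1 1-46-11-3-5-7 2-14z"/><path data-summit="77 17" data-sink="463 194" d="M154 16l-76 0 0 2 6 8 14 5 22 19 9 2 8 7 16-19 13 6 5 12 10-1 7-17-16-6z"/><path data-summit="69 463" data-sink="17 179" d="M73 445l-18 5-6 6-32 0-1 7 88 0-1-3-8-5z"/>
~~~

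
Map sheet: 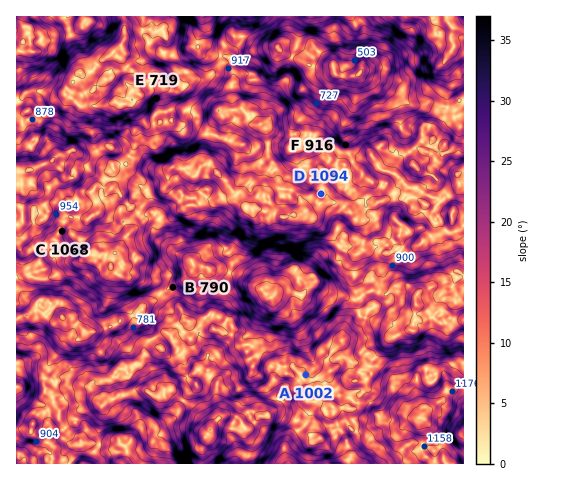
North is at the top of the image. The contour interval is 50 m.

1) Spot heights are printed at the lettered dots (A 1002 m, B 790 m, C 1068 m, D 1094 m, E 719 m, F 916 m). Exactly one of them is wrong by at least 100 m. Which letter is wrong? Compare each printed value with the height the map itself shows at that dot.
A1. C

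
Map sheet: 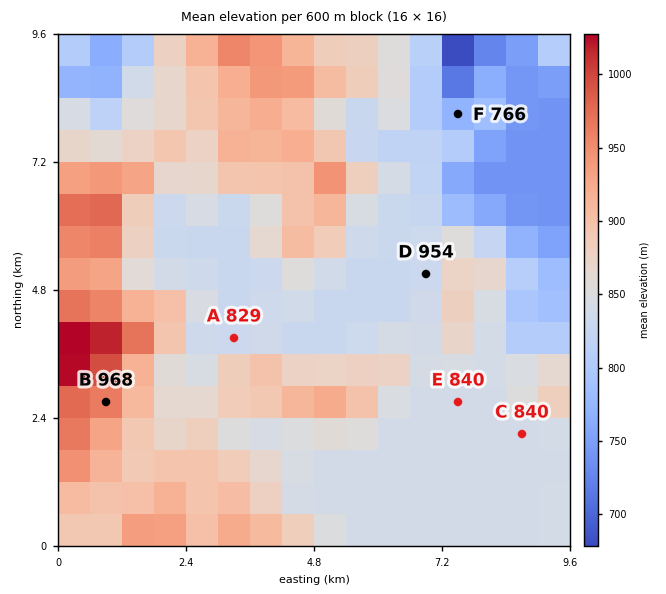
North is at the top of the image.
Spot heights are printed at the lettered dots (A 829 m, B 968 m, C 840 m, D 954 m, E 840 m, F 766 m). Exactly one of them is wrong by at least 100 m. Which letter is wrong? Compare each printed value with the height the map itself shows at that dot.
D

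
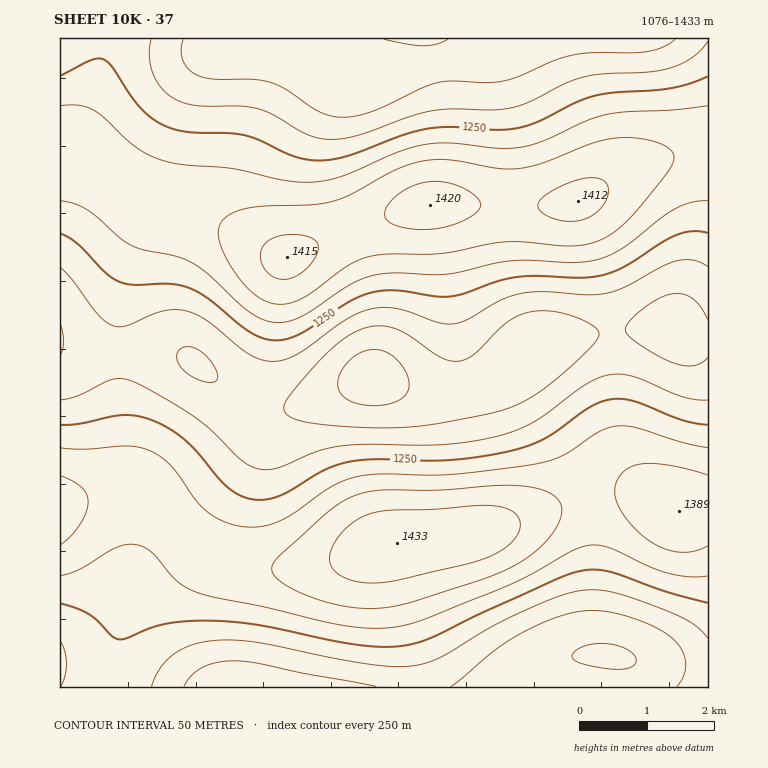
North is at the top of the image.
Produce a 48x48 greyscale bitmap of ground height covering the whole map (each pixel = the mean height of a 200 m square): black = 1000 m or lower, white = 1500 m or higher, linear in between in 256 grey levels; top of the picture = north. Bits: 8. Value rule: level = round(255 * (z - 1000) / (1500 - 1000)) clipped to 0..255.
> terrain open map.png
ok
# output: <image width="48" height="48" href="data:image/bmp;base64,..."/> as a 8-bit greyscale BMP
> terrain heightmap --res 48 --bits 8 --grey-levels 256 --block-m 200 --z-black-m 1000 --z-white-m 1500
<image width="48" height="48" href="data:image/bmp;base64,Qk02DQAAAAAAADYEAAAoAAAAMAAAADAAAAABAAgAAAAAAAAJAAATCwAAEwsAAAABAAAAAAAAAAAAAAEBAQACAgIAAwMDAAQEBAAFBQUABgYGAAcHBwAICAgACQkJAAoKCgALCwsADAwMAA0NDQAODg4ADw8PABAQEAAREREAEhISABMTEwAUFBQAFRUVABYWFgAXFxcAGBgYABkZGQAaGhoAGxsbABwcHAAdHR0AHh4eAB8fHwAgICAAISEhACIiIgAjIyMAJCQkACUlJQAmJiYAJycnACgoKAApKSkAKioqACsrKwAsLCwALS0tAC4uLgAvLy8AMDAwADExMQAyMjIAMzMzADQ0NAA1NTUANjY2ADc3NwA4ODgAOTk5ADo6OgA7OzsAPDw8AD09PQA+Pj4APz8/AEBAQABBQUEAQkJCAENDQwBEREQARUVFAEZGRgBHR0cASEhIAElJSQBKSkoAS0tLAExMTABNTU0ATk5OAE9PTwBQUFAAUVFRAFJSUgBTU1MAVFRUAFVVVQBWVlYAV1dXAFhYWABZWVkAWlpaAFtbWwBcXFwAXV1dAF5eXgBfX18AYGBgAGFhYQBiYmIAY2NjAGRkZABlZWUAZmZmAGdnZwBoaGgAaWlpAGpqagBra2sAbGxsAG1tbQBubm4Ab29vAHBwcABxcXEAcnJyAHNzcwB0dHQAdXV1AHZ2dgB3d3cAeHh4AHl5eQB6enoAe3t7AHx8fAB9fX0Afn5+AH9/fwCAgIAAgYGBAIKCggCDg4MAhISEAIWFhQCGhoYAh4eHAIiIiACJiYkAioqKAIuLiwCMjIwAjY2NAI6OjgCPj48AkJCQAJGRkQCSkpIAk5OTAJSUlACVlZUAlpaWAJeXlwCYmJgAmZmZAJqamgCbm5sAnJycAJ2dnQCenp4An5+fAKCgoAChoaEAoqKiAKOjowCkpKQApaWlAKampgCnp6cAqKioAKmpqQCqqqoAq6urAKysrACtra0Arq6uAK+vrwCwsLAAsbGxALKysgCzs7MAtLS0ALW1tQC2trYAt7e3ALi4uAC5ubkAurq6ALu7uwC8vLwAvb29AL6+vgC/v78AwMDAAMHBwQDCwsIAw8PDAMTExADFxcUAxsbGAMfHxwDIyMgAycnJAMrKygDLy8sAzMzMAM3NzQDOzs4Az8/PANDQ0ADR0dEA0tLSANPT0wDU1NQA1dXVANbW1gDX19cA2NjYANnZ2QDa2toA29vbANzc3ADd3d0A3t7eAN/f3wDg4OAA4eHhAOLi4gDj4+MA5OTkAOXl5QDm5uYA5+fnAOjo6ADp6ekA6urqAOvr6wDs7OwA7e3tAO7u7gDv7+8A8PDwAPHx8QDy8vIA8/PzAPT09AD19fUA9vb2APf39wD4+PgA+fn5APr6+gD7+/sA/Pz8AP39/QD+/v4A////AGhyeHt5c2tgVkxFQT8/QEJERUdJS01QU1ZXV1VSTUhCPjs6OTo6Ozo6OTo8QUhSXWZwd3t7dm9mXVRNSUdHSUtOUVRYW15hZGVlZGBbVU5HQT05NzY1NDMzMzQ3PEVPWmdxeHx9enVuZl9aVlVVV1peYmZqbXF0dnd1c25nYFhQSEI9OTY0MjExMjQ4PkZQXGtzen5/fnt2cWxpZ2ZnaWxwdXl+goWIiYiGgn12bWRbU0tFPzs4NjU1Njk+RU1XYXF4fYCCgoF+fHp5eHl6fYCEiY2Slpmbm5qXk42FfXRrYllRSkVBPj0+QERKUVhhaXp+gYOEhYaGhoeIiYqNj5OXm6CkqKutrauoo52Wj4Z9dGtiWlNOS0pLTlNZYGdudISFhoaHiYqNj5KVl5mcn6Kmq6+0uLu8vLu3s66ooZqSiX92bWVfW1pbX2Vscnl+gY+OjIuLjI6SlpqeoaSnqa2xtrvAxMfJycjFwr65tK6nnpWLgXhxbGttcXd+hYqOj5uXk5CPkJKWm6Ckp6msrrG2u8HHzNDS09PRzszIxcC7s6qglYuDfnx+g4mRl5yenaagmpaUlJaanqKmqKqrrbC1u8HJz9TY2trZ19bU0s/Lxbyyp5yTjoyNkpmhp6usqq+oopyZmZqdoKOlpqamp6qutb3GztTZ3Nzc3Nvb2tnW0cm/tKqhm5man6autLe4tbewqKOfnp6goqKioZ+dnZ+krLW/yNDW2drb29vb3Nza1tDHvbOqpaOkqbC3vcDAvbu0rqiko6KioqCempaSkZOYoKq0v8fN0dPT1NTV1tfW1M/Iv7evq6mrsLa9wsXEwby2sKuopqWkoZ6YkoyHhIWKkpynsrvBxcbGxsfIycvLysfCvLawra2vtLm/w8XFwbm0sKyqqKakoJqSioJ8eHh9hI6YoquwtLW0tLS1tri6u7q3tLGura2wtLm+wcLBvrKvrKqop6WhnJWLgnlxbW1wdn+IkZidn5+fnp6eoKKlp6ipqKioqayvs7e6u7u5tqimpaSko6Gdlo6EenBoZGJlanB4foSHiIiHhoaGiIuOkZSXmp2hpKisr7KzsrGuq5uam5ucnJmVjoV7cWhhXFpbXmNnbG9wcXBwb29wcnR4fICFi5GXnaKnqquqp6ShnY2Nj5GSkpCLhHtyaGBaVlRUVVdZWltbW1paWltcXmFkaG10e4OMlJqfoaGfmpaRjn6AgoWHh4R/eHBnYFlVUlBPTk1MSklIR0dISkxOUFJVWF1kbHV/iZCVl5aSjIeCf3Bzdnl7e3hybGRdWFRRUE5NSkdCPjo4Nzk7P0JFR0hKTFBVXmdyfISJi4mEfndzcGRnbG9xcGxmYFlUUVBQUFBOSkQ9NjEtLS8zOT5BQ0REREZKUVpkb3d8fXt1b2llY1pfY2doZ2JcVlFOTU9SVFVTTkc9NC0oKCsxOD5CRERCQD9BRk5XYWlub2xnYVxZWFNZXmJjYVxWUExKTVFXXF5dV05DNy4pKSwzO0JHSEdDPjs7PkRMVVxhYl9bVVFPUE9WXGBgXllTTUtMUFhgZ2tqZFpNQDYwLzI6QkpOT0xHQDs4OT1ETFJWV1VQTElISk5VXGBhX1pUUE5RWGJtdnx8dmtdT0M8Oj1DTFNXWFRNRT46OTtBR0xPUE1JRkRESE9XX2RlY19aV1dbZHB8h46PiX5wYVRMSUtQWF5iYV1VTUVAPj9DSExOTUtHQ0JDSFJbY2lramdjYWJocn+NmaGjnpOFdmlfW1tgZWttbGdgV1BKSElMT1JSUU1IRUNFSldgaW9zc3FubnB3go+eqrO1saeai350b25xdXl6eHRtZV5ZV1haXF5dWVRPSkhKT11ncHd7fXx7e3+GkZ6sucHEwbmtn5OKhIKDhoiIhoJ8dXBsa2xtb25sZmBZU1BRVmVud3+Eh4eIiYyUnqq3w8vOzMa8saaemJaWmJmYlpKNiISBgYKEhIJ+d25mXlpaXm12f4eMkJKTlZifqLO+yNDT0s3GvbWvq6mpqamopqKempiXmJmampeRiX90bGZlZ3d+ho6UmJucnqKnrrfAyM/S0s/KxL+8urm5urq4trKvrKurrK6vr6ukm4+EenNwcoGHjpWbn6Gjpaersbe+xMnLzMrIxsTExMXHyMfGw8C9u7q7vb/AwLy1q5+TiYF9fYuQlZugo6anqKqtsLS5vb/BwsLBwsPGyczP0dHQzcnGxMTFyMrMy8jBuKyhlo6KiZWYnKCkpqioqaqrra+xs7S0tbW2ub3CyM3S1dbU0c7LycjJzM/R0c/JwbesopqWlJ6foqSmp6enp6enqKipqKinpqaorLK5wMjO0tPS0MzJxsbHys3Q0dDMxr20rKWgnqWlpqampaSjoqGhoaGgnpyZl5eYnKKqs7zDyMvKyMTAvr2/wsbKzM3Lx8C5s62opqqpqKakop+dm5qZmZiXlJGNiYeIi5CYoquzuby8urazsbCytbq/w8bGxMC7trGuq6yqqKWhnZiVkpGQkI+NioaBfHh3eH2EjZafpaipqKWioKCipqyyuLy+vby5tbKvraqopaGclpCMiIaFhYWDgHx2cGpnZ2pvd4CIj5OUk5GPjY6Rlp2kqq+ztLSysK+trKakoZyVjoeBfXp5eXl4dnFrZF1ZV1hcY2pyeH1+fn17e3yAho2VnKKmqKmoqKenpp6dmpWOhn53cW5tbG1samZgWVJMSUhLUVdeZGlra2pqamxwdn6GjZOXmZqbm5ydnpWVk4+If3ZtZmJgX19fXlpVT0hCPj0/Q0lPVFhbW1tbW15iaHB3foOHiYqLjI6Qk4qMjIiCeW9lXVdUUlJSUk9LRkA7NzY3O0BFSk1PUE9PUFJWXGJpb3N2d3h5en2Bhn+DhYN9dWpfVk5KR0dHR0ZDQDs4NTQ2OT1CRkhJSUhHR0lMUVZbYGNkZWVmaW1zeXV8f396cmhdUklDQD8/QEA/PTs5Nzg6PUBER0hIRkRCQUJER0tOUVNUVFRVWF1lbW12e3x5cmhdUklCPjw8PT4/Pz4+P0BDRklLTU1LSERBPj09P0FDRUVFREVGSlFaZA=="/>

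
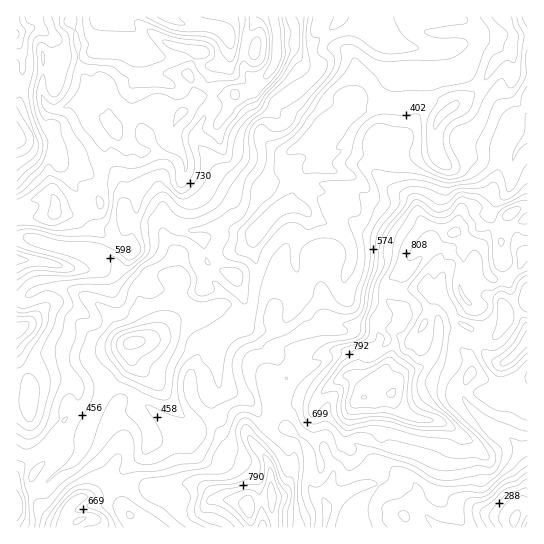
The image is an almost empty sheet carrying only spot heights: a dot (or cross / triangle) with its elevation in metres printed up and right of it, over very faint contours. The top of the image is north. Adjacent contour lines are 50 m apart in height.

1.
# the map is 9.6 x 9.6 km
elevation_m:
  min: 180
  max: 1010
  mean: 590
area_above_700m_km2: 24.9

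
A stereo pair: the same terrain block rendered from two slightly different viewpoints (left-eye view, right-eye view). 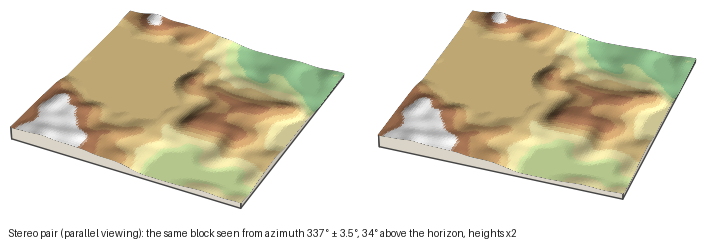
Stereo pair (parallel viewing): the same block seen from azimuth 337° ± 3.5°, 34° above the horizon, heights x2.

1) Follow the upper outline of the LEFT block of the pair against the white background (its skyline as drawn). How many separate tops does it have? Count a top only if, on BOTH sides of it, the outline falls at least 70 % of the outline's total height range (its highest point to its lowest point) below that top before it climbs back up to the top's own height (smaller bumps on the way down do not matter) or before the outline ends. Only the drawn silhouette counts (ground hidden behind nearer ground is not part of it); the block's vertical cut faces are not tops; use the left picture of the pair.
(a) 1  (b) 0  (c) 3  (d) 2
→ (b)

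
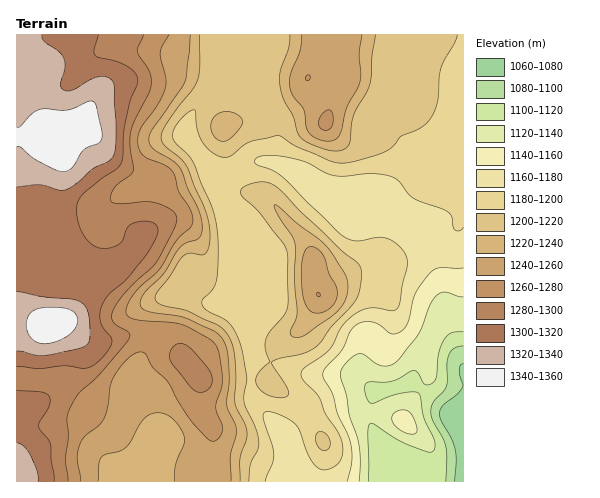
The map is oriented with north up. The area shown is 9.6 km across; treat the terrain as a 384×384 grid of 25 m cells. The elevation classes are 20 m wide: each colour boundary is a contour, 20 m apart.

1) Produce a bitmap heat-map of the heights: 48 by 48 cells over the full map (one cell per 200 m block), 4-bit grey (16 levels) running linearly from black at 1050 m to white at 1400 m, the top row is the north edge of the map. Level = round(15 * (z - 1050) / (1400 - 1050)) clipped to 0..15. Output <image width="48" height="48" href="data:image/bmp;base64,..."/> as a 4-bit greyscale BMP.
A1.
<image width="48" height="48" href="data:image/bmp;base64,Qk32BAAAAAAAAHYAAAAoAAAAMAAAADAAAAABAAQAAAAAAIAEAAATCwAAEwsAABAAAAAAAAAAAAAAABEREQAiIiIAMzMzAERERABVVVUAZmZmAHd3dwCIiIgAmZmZAKqqqgC7u7sAzMzMAN3d3QDu7u4A////AMzLqpmIiIiIiJmZiHZlVVVVVUMiIiMzIcy7qpmIiIiIiJmZiHZlVVVmVUMyIiMzIcy7qpmIiIiIiJmZiHZmVVZmZUMyIiMzIcu7qpmIiIiIiImZmHdmVVZmZUMyIzMzIbu7qpmYiIiIiImZmHdlVVZ2ZUMzMzMyEbu7qqmZmIiIiJmZmHdlVWZmVUMzREQyEbu6qqmZmIiIiJmZmHZlVmZmVEMzREMhEbu7qqqZmIiIiZmZiHZmZmZlVDMzREMhEbu7qqqZmYiImZqZh2ZmZmZlRDMzMzMiEbu7qqqZmYiJmaqph2ZndmZVRDMzMzMyIbu6qqqpmZiZmaqpl3Z3dmVVRDMzMzMzIau6qqqqmZmZmqqpl3Z3ZmVURDMzMzMzIbu7u7u6mZmZqqqph2ZmZmZVRDREQzMzIbvLu7u7qZmaqqqph2ZmZmZlVERERDMzIszMzMy7qpmaqqqZh2Znd3dmVERFREQzIszd3My7uqqaqqmYh2Znd3d2VURFVERDM83d3cy7qqmZmZmIdmZmd3d3ZVRVVURDM83d3cy6qZmZmIh3ZmZmZ3iHdlVVVUREM8zN3My6qZiIh3dmZmZmZ4iId2ZWZVRERMzMzMu7qpiHd3dmZmZmZ4mZh2ZmZVRERMu7u7u7upmHd3d2ZmZmZ4mZh3ZmZVRERLu7u7u7u6mYd3d2ZmZmZ4mYh3ZmZlVERLu7u7u7u7qZh3d2ZmZmZ4mYh3ZmZlVVVbu7u7u7u7uph3d3ZmZmZ4mYd2ZmZlVVVbu7u7u7u7u6mHd3ZmZmZ4iIdmZmZlVVVbu7u7u7u7u6mIh3ZmZmZ4iHZmZmZVVVVbu7u7uqq7u7qZiHZmZmd4d2ZVVVVVVVZru7u7qqq7u7qpmGZmZnd3dmVVVVVVVVZru7u7qqqqu6qph2ZmZ3d3ZlVVVVVVVVZru7u7qqqqqqqph2ZmZ3d2ZVVVVVVVVmZru7u7qqqqqqmYdmZmd3dmVVVVVVVWZmZsu8zLu6qqqqmYdmZmd3ZlVVVVVVVmZmZszMzMu7qqqqmYdmZmZmZVVVVVVVZmZmZszMzMy7uqqpmHZmZmZmVVVmZmZmZmZmZszN3czMu6mZiHZmZmZlVmZmd2ZmZmZmZs3d3dzMy6mId2Znd2ZmZmd3d3d2ZmZmZs3d3d3My6mHdmZ3d3ZmZ3iIh3d2ZmZmZs3d3d3cy6mHdmZ3h3d3d4iZiHdmZmZmZs3d3d3cy6mYdmd3h3d3d4iZmHdmZnZmZszd3d3cy6qYh2d3d3d2d4iZmHdmZ3dmZszMzMzMy7qZh3d3d3dneIiZmHd2Z3d2ZszMzMzMy7qpmHdmZ2ZneJmZmYd2Z3d2ZszMy7zMy7qpmId2ZmZ3eJmZmYh3Z3d2ZszMy7u8u7qpmId2Znd3eJmZmYh3Z3d2ZszMy7u7u7qpmId2Z3d3eJmZmYh3Znd2ZszMy7u7uqqZmYd2Z3d3eImZmYh3Znd3ZszMu7u6qqqZmYd2Z3d3d4mZmYh3Znd3dszLu7u6qqqZmYd2d3d3d4mZmYh3dmd3dg=="/>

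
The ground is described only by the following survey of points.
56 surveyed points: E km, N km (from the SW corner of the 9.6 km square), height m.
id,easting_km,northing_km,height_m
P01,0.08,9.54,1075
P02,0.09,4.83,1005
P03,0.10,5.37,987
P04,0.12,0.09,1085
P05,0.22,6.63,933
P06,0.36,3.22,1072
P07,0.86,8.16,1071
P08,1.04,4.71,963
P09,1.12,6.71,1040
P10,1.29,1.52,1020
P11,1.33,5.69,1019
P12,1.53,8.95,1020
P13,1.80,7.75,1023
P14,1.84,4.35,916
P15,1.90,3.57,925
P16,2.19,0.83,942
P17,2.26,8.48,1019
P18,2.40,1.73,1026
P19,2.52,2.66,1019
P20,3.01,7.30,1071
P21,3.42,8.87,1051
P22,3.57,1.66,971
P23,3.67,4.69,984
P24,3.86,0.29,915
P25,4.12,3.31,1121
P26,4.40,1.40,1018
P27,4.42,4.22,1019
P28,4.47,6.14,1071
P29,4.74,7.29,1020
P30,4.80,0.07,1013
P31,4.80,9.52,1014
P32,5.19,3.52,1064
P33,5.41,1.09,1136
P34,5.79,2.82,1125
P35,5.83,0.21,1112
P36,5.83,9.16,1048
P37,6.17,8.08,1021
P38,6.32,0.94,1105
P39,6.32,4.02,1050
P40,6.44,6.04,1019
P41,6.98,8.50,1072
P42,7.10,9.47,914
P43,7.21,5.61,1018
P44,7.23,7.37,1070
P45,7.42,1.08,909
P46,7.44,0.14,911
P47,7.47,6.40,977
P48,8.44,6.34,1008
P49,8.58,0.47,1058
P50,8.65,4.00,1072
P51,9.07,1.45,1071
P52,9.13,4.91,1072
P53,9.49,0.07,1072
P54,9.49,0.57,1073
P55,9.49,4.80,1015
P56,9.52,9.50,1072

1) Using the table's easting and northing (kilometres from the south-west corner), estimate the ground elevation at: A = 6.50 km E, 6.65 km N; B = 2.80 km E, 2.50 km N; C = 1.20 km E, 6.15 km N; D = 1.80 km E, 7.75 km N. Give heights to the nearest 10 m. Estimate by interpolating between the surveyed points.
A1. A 1020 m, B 1030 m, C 1030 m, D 1020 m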